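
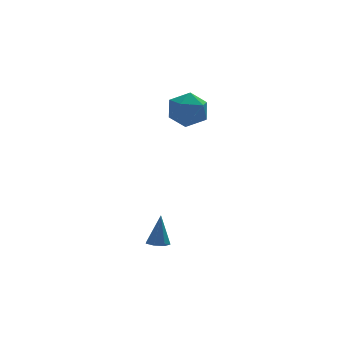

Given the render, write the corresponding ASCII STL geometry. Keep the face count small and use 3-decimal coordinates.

solid 
facet normal -0.154 -0.249 -0.956
outer loop
vertex -3.112 -2.516 -3.909
vertex -3.735 -2.303 -3.864
vertex -3.196 -1.964 -4.039
endloop
endfacet
facet normal 0.978 0.175 0.113
outer loop
vertex -3.112 -2.516 -3.909
vertex -3.196 -1.964 -4.039
vertex -3.445 -1.837 -2.076
endloop
endfacet
facet normal -0.154 -0.249 -0.956
outer loop
vertex -3.196 -1.964 -4.039
vertex -3.735 -2.303 -3.864
vertex -3.686 -1.668 -4.037
endloop
endfacet
facet normal 0.517 0.856 0.010
outer loop
vertex -3.196 -1.964 -4.039
vertex -3.686 -1.668 -4.037
vertex -3.445 -1.837 -2.076
endloop
endfacet
facet normal -0.154 -0.249 -0.956
outer loop
vertex -3.686 -1.668 -4.037
vertex -3.735 -2.303 -3.864
vertex -4.213 -1.85 -3.905
endloop
endfacet
facet normal -0.298 0.947 0.118
outer loop
vertex -3.686 -1.668 -4.037
vertex -4.213 -1.85 -3.905
vertex -3.445 -1.837 -2.076
endloop
endfacet
facet normal -0.155 -0.250 -0.956
outer loop
vertex -4.213 -1.85 -3.905
vertex -3.735 -2.303 -3.864
vertex -4.38 -2.373 -3.741
endloop
endfacet
facet normal -0.852 0.384 0.355
outer loop
vertex -4.213 -1.85 -3.905
vertex -4.38 -2.373 -3.741
vertex -3.445 -1.837 -2.076
endloop
endfacet
facet normal -0.155 -0.250 -0.956
outer loop
vertex -4.38 -2.373 -3.741
vertex -3.735 -2.303 -3.864
vertex -4.061 -2.843 -3.67
endloop
endfacet
facet normal -0.730 -0.414 0.543
outer loop
vertex -4.38 -2.373 -3.741
vertex -4.061 -2.843 -3.67
vertex -3.445 -1.837 -2.076
endloop
endfacet
facet normal -0.155 -0.250 -0.956
outer loop
vertex -4.061 -2.843 -3.67
vertex -3.735 -2.303 -3.864
vertex -3.496 -2.907 -3.745
endloop
endfacet
facet normal -0.024 -0.841 0.540
outer loop
vertex -4.061 -2.843 -3.67
vertex -3.496 -2.907 -3.745
vertex -3.445 -1.837 -2.076
endloop
endfacet
facet normal -0.154 -0.249 -0.956
outer loop
vertex -3.496 -2.907 -3.745
vertex -3.735 -2.303 -3.864
vertex -3.112 -2.516 -3.909
endloop
endfacet
facet normal 0.738 -0.578 0.348
outer loop
vertex -3.496 -2.907 -3.745
vertex -3.112 -2.516 -3.909
vertex -3.445 -1.837 -2.076
endloop
endfacet
facet normal -0.920 0.373 -0.117
outer loop
vertex -1.652 2.846 2.974
vertex -2.141 1.739 3.29
vertex -1.907 2.594 4.173
endloop
endfacet
facet normal -0.463 0.882 0.087
outer loop
vertex -1.652 2.846 2.974
vertex -1.907 2.594 4.173
vertex -0.845 3.182 3.87
endloop
endfacet
facet normal 0.060 0.916 -0.397
outer loop
vertex -1.652 2.846 2.974
vertex -0.845 3.182 3.87
vertex -0.423 2.69 2.8
endloop
endfacet
facet normal -0.073 0.428 -0.901
outer loop
vertex -1.652 2.846 2.974
vertex -0.423 2.69 2.8
vertex -1.224 1.798 2.441
endloop
endfacet
facet normal -0.680 0.093 -0.728
outer loop
vertex -1.652 2.846 2.974
vertex -1.224 1.798 2.441
vertex -2.141 1.739 3.29
endloop
endfacet
facet normal -0.176 0.683 0.709
outer loop
vertex -0.845 3.182 3.87
vertex -1.907 2.594 4.173
vertex -0.836 2.282 4.739
endloop
endfacet
facet normal -0.915 -0.140 0.378
outer loop
vertex -1.907 2.594 4.173
vertex -2.141 1.739 3.29
vertex -1.637 1.39 4.38
endloop
endfacet
facet normal -0.526 -0.594 -0.609
outer loop
vertex -2.141 1.739 3.29
vertex -1.224 1.798 2.441
vertex -1.215 0.898 3.31
endloop
endfacet
facet normal 0.455 -0.051 -0.889
outer loop
vertex -1.224 1.798 2.441
vertex -0.423 2.69 2.8
vertex -0.153 1.486 3.007
endloop
endfacet
facet normal 0.671 0.737 -0.074
outer loop
vertex -0.423 2.69 2.8
vertex -0.845 3.182 3.87
vertex 0.081 2.341 3.89
endloop
endfacet
facet normal 0.073 -0.428 0.901
outer loop
vertex -0.408 1.234 4.206
vertex -0.836 2.282 4.739
vertex -1.637 1.39 4.38
endloop
endfacet
facet normal -0.060 -0.916 0.397
outer loop
vertex -0.408 1.234 4.206
vertex -1.637 1.39 4.38
vertex -1.215 0.898 3.31
endloop
endfacet
facet normal 0.463 -0.882 -0.087
outer loop
vertex -0.408 1.234 4.206
vertex -1.215 0.898 3.31
vertex -0.153 1.486 3.007
endloop
endfacet
facet normal 0.920 -0.373 0.117
outer loop
vertex -0.408 1.234 4.206
vertex -0.153 1.486 3.007
vertex 0.081 2.341 3.89
endloop
endfacet
facet normal 0.680 -0.093 0.728
outer loop
vertex -0.408 1.234 4.206
vertex 0.081 2.341 3.89
vertex -0.836 2.282 4.739
endloop
endfacet
facet normal -0.455 0.051 0.889
outer loop
vertex -1.637 1.39 4.38
vertex -0.836 2.282 4.739
vertex -1.907 2.594 4.173
endloop
endfacet
facet normal -0.671 -0.737 0.074
outer loop
vertex -1.215 0.898 3.31
vertex -1.637 1.39 4.38
vertex -2.141 1.739 3.29
endloop
endfacet
facet normal 0.176 -0.683 -0.709
outer loop
vertex -0.153 1.486 3.007
vertex -1.215 0.898 3.31
vertex -1.224 1.798 2.441
endloop
endfacet
facet normal 0.915 0.140 -0.378
outer loop
vertex 0.081 2.341 3.89
vertex -0.153 1.486 3.007
vertex -0.423 2.69 2.8
endloop
endfacet
facet normal 0.526 0.594 0.609
outer loop
vertex -0.836 2.282 4.739
vertex 0.081 2.341 3.89
vertex -0.845 3.182 3.87
endloop
endfacet

endsolid


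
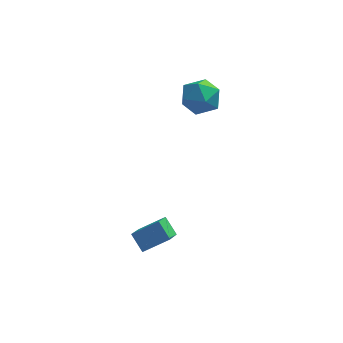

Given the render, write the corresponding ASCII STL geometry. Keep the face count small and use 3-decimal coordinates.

solid 
facet normal -0.856 -0.195 -0.478
outer loop
vertex 0.864 -3.251 -1.262
vertex 0.394 -2.672 -0.657
vertex 1.113 -2.082 -2.185
endloop
endfacet
facet normal 0.490 -0.602 -0.631
outer loop
vertex 2.226 -1.828 -1.563
vertex 0.864 -3.251 -1.262
vertex 1.113 -2.082 -2.185
endloop
endfacet
facet normal -0.856 -0.196 -0.478
outer loop
vertex 1.113 -2.082 -2.185
vertex 0.394 -2.672 -0.657
vertex 0.643 -1.504 -1.581
endloop
endfacet
facet normal 0.165 0.774 -0.612
outer loop
vertex 0.643 -1.504 -1.581
vertex 2.226 -1.828 -1.563
vertex 1.113 -2.082 -2.185
endloop
endfacet
facet normal -0.165 -0.774 0.612
outer loop
vertex 0.864 -3.251 -1.262
vertex 1.507 -2.418 -0.035
vertex 0.394 -2.672 -0.657
endloop
endfacet
facet normal 0.490 -0.603 -0.630
outer loop
vertex 1.977 -2.996 -0.639
vertex 0.864 -3.251 -1.262
vertex 2.226 -1.828 -1.563
endloop
endfacet
facet normal -0.165 -0.774 0.612
outer loop
vertex 1.977 -2.996 -0.639
vertex 1.507 -2.418 -0.035
vertex 0.864 -3.251 -1.262
endloop
endfacet
facet normal -0.490 0.603 0.630
outer loop
vertex 0.394 -2.672 -0.657
vertex 1.507 -2.418 -0.035
vertex 0.643 -1.504 -1.581
endloop
endfacet
facet normal 0.165 0.774 -0.612
outer loop
vertex 1.756 -1.249 -0.958
vertex 2.226 -1.828 -1.563
vertex 0.643 -1.504 -1.581
endloop
endfacet
facet normal -0.491 0.602 0.630
outer loop
vertex 0.643 -1.504 -1.581
vertex 1.507 -2.418 -0.035
vertex 1.756 -1.249 -0.958
endloop
endfacet
facet normal 0.856 0.196 0.478
outer loop
vertex 1.756 -1.249 -0.958
vertex 1.977 -2.996 -0.639
vertex 2.226 -1.828 -1.563
endloop
endfacet
facet normal 0.856 0.196 0.479
outer loop
vertex 1.507 -2.418 -0.035
vertex 1.977 -2.996 -0.639
vertex 1.756 -1.249 -0.958
endloop
endfacet
facet normal -0.704 -0.037 0.709
outer loop
vertex 2.428 3.384 3.641
vertex 2.434 2.397 3.596
vertex 3.039 2.867 4.221
endloop
endfacet
facet normal -0.292 0.540 0.789
outer loop
vertex 2.428 3.384 3.641
vertex 3.039 2.867 4.221
vertex 3.359 3.69 3.776
endloop
endfacet
facet normal -0.331 0.924 0.189
outer loop
vertex 2.428 3.384 3.641
vertex 3.359 3.69 3.776
vertex 2.952 3.728 2.876
endloop
endfacet
facet normal -0.767 0.586 -0.262
outer loop
vertex 2.428 3.384 3.641
vertex 2.952 3.728 2.876
vertex 2.38 2.929 2.765
endloop
endfacet
facet normal -0.998 -0.009 0.059
outer loop
vertex 2.428 3.384 3.641
vertex 2.38 2.929 2.765
vertex 2.434 2.397 3.596
endloop
endfacet
facet normal 0.382 0.320 0.867
outer loop
vertex 3.359 3.69 3.776
vertex 3.039 2.867 4.221
vertex 3.94 2.891 3.815
endloop
endfacet
facet normal -0.285 -0.613 0.737
outer loop
vertex 3.039 2.867 4.221
vertex 2.434 2.397 3.596
vertex 3.368 2.092 3.704
endloop
endfacet
facet normal -0.760 -0.568 -0.314
outer loop
vertex 2.434 2.397 3.596
vertex 2.38 2.929 2.765
vertex 2.961 2.13 2.804
endloop
endfacet
facet normal -0.387 0.393 -0.835
outer loop
vertex 2.38 2.929 2.765
vertex 2.952 3.728 2.876
vertex 3.281 2.953 2.359
endloop
endfacet
facet normal 0.320 0.942 -0.105
outer loop
vertex 2.952 3.728 2.876
vertex 3.359 3.69 3.776
vertex 3.886 3.423 2.984
endloop
endfacet
facet normal 0.767 -0.586 0.262
outer loop
vertex 3.892 2.436 2.939
vertex 3.94 2.891 3.815
vertex 3.368 2.092 3.704
endloop
endfacet
facet normal 0.331 -0.924 -0.189
outer loop
vertex 3.892 2.436 2.939
vertex 3.368 2.092 3.704
vertex 2.961 2.13 2.804
endloop
endfacet
facet normal 0.292 -0.540 -0.789
outer loop
vertex 3.892 2.436 2.939
vertex 2.961 2.13 2.804
vertex 3.281 2.953 2.359
endloop
endfacet
facet normal 0.704 0.037 -0.709
outer loop
vertex 3.892 2.436 2.939
vertex 3.281 2.953 2.359
vertex 3.886 3.423 2.984
endloop
endfacet
facet normal 0.998 0.009 -0.059
outer loop
vertex 3.892 2.436 2.939
vertex 3.886 3.423 2.984
vertex 3.94 2.891 3.815
endloop
endfacet
facet normal 0.387 -0.393 0.835
outer loop
vertex 3.368 2.092 3.704
vertex 3.94 2.891 3.815
vertex 3.039 2.867 4.221
endloop
endfacet
facet normal -0.320 -0.942 0.105
outer loop
vertex 2.961 2.13 2.804
vertex 3.368 2.092 3.704
vertex 2.434 2.397 3.596
endloop
endfacet
facet normal -0.382 -0.320 -0.867
outer loop
vertex 3.281 2.953 2.359
vertex 2.961 2.13 2.804
vertex 2.38 2.929 2.765
endloop
endfacet
facet normal 0.285 0.613 -0.737
outer loop
vertex 3.886 3.423 2.984
vertex 3.281 2.953 2.359
vertex 2.952 3.728 2.876
endloop
endfacet
facet normal 0.760 0.568 0.314
outer loop
vertex 3.94 2.891 3.815
vertex 3.886 3.423 2.984
vertex 3.359 3.69 3.776
endloop
endfacet

endsolid


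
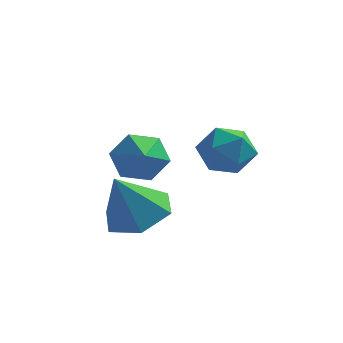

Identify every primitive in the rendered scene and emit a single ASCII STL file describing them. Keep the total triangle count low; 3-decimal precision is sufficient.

solid 
facet normal 0.069 0.992 0.104
outer loop
vertex 0.851 0.6 -0.406
vertex 0.109 0.594 0.146
vertex 0.955 0.497 0.508
endloop
endfacet
facet normal 0.712 0.702 -0.002
outer loop
vertex 0.851 0.6 -0.406
vertex 0.955 0.497 0.508
vertex 1.458 -0.015 -0.076
endloop
endfacet
facet normal 0.697 0.353 -0.624
outer loop
vertex 0.851 0.6 -0.406
vertex 1.458 -0.015 -0.076
vertex 0.923 -0.235 -0.798
endloop
endfacet
facet normal 0.045 0.428 -0.903
outer loop
vertex 0.851 0.6 -0.406
vertex 0.923 -0.235 -0.798
vertex 0.089 0.141 -0.661
endloop
endfacet
facet normal -0.344 0.822 -0.453
outer loop
vertex 0.851 0.6 -0.406
vertex 0.089 0.141 -0.661
vertex 0.109 0.594 0.146
endloop
endfacet
facet normal 0.827 0.225 0.515
outer loop
vertex 1.458 -0.015 -0.076
vertex 0.955 0.497 0.508
vertex 1.091 -0.401 0.681
endloop
endfacet
facet normal -0.214 0.694 0.687
outer loop
vertex 0.955 0.497 0.508
vertex 0.109 0.594 0.146
vertex 0.257 -0.025 0.818
endloop
endfacet
facet normal -0.882 0.420 -0.214
outer loop
vertex 0.109 0.594 0.146
vertex 0.089 0.141 -0.661
vertex -0.278 -0.245 0.096
endloop
endfacet
facet normal -0.254 -0.220 -0.942
outer loop
vertex 0.089 0.141 -0.661
vertex 0.923 -0.235 -0.798
vertex 0.225 -0.757 -0.488
endloop
endfacet
facet normal 0.802 -0.341 -0.491
outer loop
vertex 0.923 -0.235 -0.798
vertex 1.458 -0.015 -0.076
vertex 1.071 -0.854 -0.126
endloop
endfacet
facet normal -0.045 -0.428 0.903
outer loop
vertex 0.329 -0.86 0.426
vertex 1.091 -0.401 0.681
vertex 0.257 -0.025 0.818
endloop
endfacet
facet normal -0.697 -0.353 0.624
outer loop
vertex 0.329 -0.86 0.426
vertex 0.257 -0.025 0.818
vertex -0.278 -0.245 0.096
endloop
endfacet
facet normal -0.712 -0.702 0.002
outer loop
vertex 0.329 -0.86 0.426
vertex -0.278 -0.245 0.096
vertex 0.225 -0.757 -0.488
endloop
endfacet
facet normal -0.069 -0.992 -0.104
outer loop
vertex 0.329 -0.86 0.426
vertex 0.225 -0.757 -0.488
vertex 1.071 -0.854 -0.126
endloop
endfacet
facet normal 0.344 -0.822 0.453
outer loop
vertex 0.329 -0.86 0.426
vertex 1.071 -0.854 -0.126
vertex 1.091 -0.401 0.681
endloop
endfacet
facet normal 0.254 0.220 0.942
outer loop
vertex 0.257 -0.025 0.818
vertex 1.091 -0.401 0.681
vertex 0.955 0.497 0.508
endloop
endfacet
facet normal -0.802 0.341 0.491
outer loop
vertex -0.278 -0.245 0.096
vertex 0.257 -0.025 0.818
vertex 0.109 0.594 0.146
endloop
endfacet
facet normal -0.827 -0.225 -0.515
outer loop
vertex 0.225 -0.757 -0.488
vertex -0.278 -0.245 0.096
vertex 0.089 0.141 -0.661
endloop
endfacet
facet normal 0.214 -0.694 -0.687
outer loop
vertex 1.071 -0.854 -0.126
vertex 0.225 -0.757 -0.488
vertex 0.923 -0.235 -0.798
endloop
endfacet
facet normal 0.882 -0.420 0.214
outer loop
vertex 1.091 -0.401 0.681
vertex 1.071 -0.854 -0.126
vertex 1.458 -0.015 -0.076
endloop
endfacet
facet normal -0.306 0.826 -0.474
outer loop
vertex -1.999 1.582 -2.355
vertex -2.411 1.872 -1.585
vertex -1.536 2.1 -1.752
endloop
endfacet
facet normal 0.859 -0.406 -0.311
outer loop
vertex -1.999 1.582 -2.355
vertex -1.536 2.1 -1.752
vertex -1.929 0.568 -0.835
endloop
endfacet
facet normal -0.306 0.825 -0.475
outer loop
vertex -1.536 2.1 -1.752
vertex -2.411 1.872 -1.585
vertex -1.948 2.39 -0.983
endloop
endfacet
facet normal 0.888 0.046 0.458
outer loop
vertex -1.536 2.1 -1.752
vertex -1.948 2.39 -0.983
vertex -1.929 0.568 -0.835
endloop
endfacet
facet normal -0.306 0.825 -0.475
outer loop
vertex -1.948 2.39 -0.983
vertex -2.411 1.872 -1.585
vertex -2.823 2.162 -0.816
endloop
endfacet
facet normal 0.166 0.082 0.983
outer loop
vertex -1.948 2.39 -0.983
vertex -2.823 2.162 -0.816
vertex -1.929 0.568 -0.835
endloop
endfacet
facet normal -0.305 0.825 -0.475
outer loop
vertex -2.823 2.162 -0.816
vertex -2.411 1.872 -1.585
vertex -3.287 1.644 -1.418
endloop
endfacet
facet normal -0.584 -0.336 0.739
outer loop
vertex -2.823 2.162 -0.816
vertex -3.287 1.644 -1.418
vertex -1.929 0.568 -0.835
endloop
endfacet
facet normal -0.305 0.826 -0.474
outer loop
vertex -3.287 1.644 -1.418
vertex -2.411 1.872 -1.585
vertex -2.875 1.354 -2.188
endloop
endfacet
facet normal -0.613 -0.790 -0.030
outer loop
vertex -3.287 1.644 -1.418
vertex -2.875 1.354 -2.188
vertex -1.929 0.568 -0.835
endloop
endfacet
facet normal -0.305 0.826 -0.474
outer loop
vertex -2.875 1.354 -2.188
vertex -2.411 1.872 -1.585
vertex -1.999 1.582 -2.355
endloop
endfacet
facet normal 0.109 -0.825 -0.555
outer loop
vertex -2.875 1.354 -2.188
vertex -1.999 1.582 -2.355
vertex -1.929 0.568 -0.835
endloop
endfacet
facet normal 0.319 0.300 -0.899
outer loop
vertex -0.69 -1.424 -1.979
vertex -1.704 -1.12 -2.237
vertex -1.027 -0.411 -1.76
endloop
endfacet
facet normal 0.633 0.044 0.773
outer loop
vertex -0.69 -1.424 -1.979
vertex -1.027 -0.411 -1.76
vertex -2.256 -1.64 -0.683
endloop
endfacet
facet normal 0.319 0.300 -0.899
outer loop
vertex -1.027 -0.411 -1.76
vertex -1.704 -1.12 -2.237
vertex -2.041 -0.107 -2.018
endloop
endfacet
facet normal 0.005 0.656 0.754
outer loop
vertex -1.027 -0.411 -1.76
vertex -2.041 -0.107 -2.018
vertex -2.256 -1.64 -0.683
endloop
endfacet
facet normal 0.319 0.300 -0.899
outer loop
vertex -2.041 -0.107 -2.018
vertex -1.704 -1.12 -2.237
vertex -2.718 -0.815 -2.495
endloop
endfacet
facet normal -0.781 0.469 0.413
outer loop
vertex -2.041 -0.107 -2.018
vertex -2.718 -0.815 -2.495
vertex -2.256 -1.64 -0.683
endloop
endfacet
facet normal 0.319 0.301 -0.898
outer loop
vertex -2.718 -0.815 -2.495
vertex -1.704 -1.12 -2.237
vertex -2.381 -1.828 -2.715
endloop
endfacet
facet normal -0.939 -0.332 0.088
outer loop
vertex -2.718 -0.815 -2.495
vertex -2.381 -1.828 -2.715
vertex -2.256 -1.64 -0.683
endloop
endfacet
facet normal 0.319 0.301 -0.898
outer loop
vertex -2.381 -1.828 -2.715
vertex -1.704 -1.12 -2.237
vertex -1.367 -2.133 -2.457
endloop
endfacet
facet normal -0.311 -0.944 0.107
outer loop
vertex -2.381 -1.828 -2.715
vertex -1.367 -2.133 -2.457
vertex -2.256 -1.64 -0.683
endloop
endfacet
facet normal 0.319 0.301 -0.899
outer loop
vertex -1.367 -2.133 -2.457
vertex -1.704 -1.12 -2.237
vertex -0.69 -1.424 -1.979
endloop
endfacet
facet normal 0.476 -0.757 0.449
outer loop
vertex -1.367 -2.133 -2.457
vertex -0.69 -1.424 -1.979
vertex -2.256 -1.64 -0.683
endloop
endfacet

endsolid


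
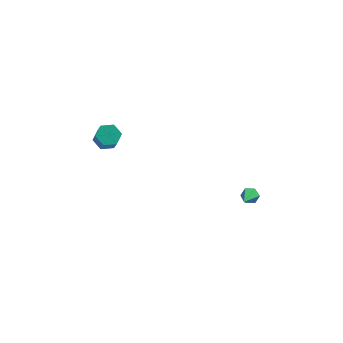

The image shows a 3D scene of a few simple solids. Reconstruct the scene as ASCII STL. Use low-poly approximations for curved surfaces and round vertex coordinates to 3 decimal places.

solid 
facet normal -0.169 0.495 -0.852
outer loop
vertex -3.165 -0.277 -1.18
vertex -3.849 -0.42 -1.127
vertex -3.59 0.163 -0.84
endloop
endfacet
facet normal 0.776 0.599 0.195
outer loop
vertex -3.165 -0.277 -1.18
vertex -3.59 0.163 -0.84
vertex -2.988 -0.797 -0.285
endloop
endfacet
facet normal 0.776 0.599 0.195
outer loop
vertex -2.988 -0.797 -0.285
vertex -3.59 0.163 -0.84
vertex -3.413 -0.357 0.055
endloop
endfacet
facet normal 0.169 -0.496 0.852
outer loop
vertex -2.988 -0.797 -0.285
vertex -3.413 -0.357 0.055
vertex -3.671 -0.94 -0.233
endloop
endfacet
facet normal -0.169 0.495 -0.852
outer loop
vertex -3.59 0.163 -0.84
vertex -3.849 -0.42 -1.127
vertex -4.273 0.021 -0.787
endloop
endfacet
facet normal -0.135 0.845 0.518
outer loop
vertex -3.59 0.163 -0.84
vertex -4.273 0.021 -0.787
vertex -3.413 -0.357 0.055
endloop
endfacet
facet normal -0.135 0.845 0.518
outer loop
vertex -3.413 -0.357 0.055
vertex -4.273 0.021 -0.787
vertex -4.096 -0.499 0.108
endloop
endfacet
facet normal 0.169 -0.496 0.852
outer loop
vertex -3.413 -0.357 0.055
vertex -4.096 -0.499 0.108
vertex -3.671 -0.94 -0.233
endloop
endfacet
facet normal -0.169 0.495 -0.852
outer loop
vertex -4.273 0.021 -0.787
vertex -3.849 -0.42 -1.127
vertex -4.532 -0.563 -1.075
endloop
endfacet
facet normal -0.914 0.246 0.323
outer loop
vertex -4.273 0.021 -0.787
vertex -4.532 -0.563 -1.075
vertex -4.096 -0.499 0.108
endloop
endfacet
facet normal -0.914 0.246 0.323
outer loop
vertex -4.096 -0.499 0.108
vertex -4.532 -0.563 -1.075
vertex -4.355 -1.083 -0.18
endloop
endfacet
facet normal 0.170 -0.495 0.852
outer loop
vertex -4.096 -0.499 0.108
vertex -4.355 -1.083 -0.18
vertex -3.671 -0.94 -0.233
endloop
endfacet
facet normal -0.169 0.496 -0.852
outer loop
vertex -4.532 -0.563 -1.075
vertex -3.849 -0.42 -1.127
vertex -4.107 -1.003 -1.415
endloop
endfacet
facet normal -0.776 -0.599 -0.195
outer loop
vertex -4.532 -0.563 -1.075
vertex -4.107 -1.003 -1.415
vertex -4.355 -1.083 -0.18
endloop
endfacet
facet normal -0.776 -0.599 -0.195
outer loop
vertex -4.355 -1.083 -0.18
vertex -4.107 -1.003 -1.415
vertex -3.93 -1.523 -0.52
endloop
endfacet
facet normal 0.169 -0.495 0.852
outer loop
vertex -4.355 -1.083 -0.18
vertex -3.93 -1.523 -0.52
vertex -3.671 -0.94 -0.233
endloop
endfacet
facet normal -0.169 0.496 -0.852
outer loop
vertex -4.107 -1.003 -1.415
vertex -3.849 -0.42 -1.127
vertex -3.424 -0.861 -1.468
endloop
endfacet
facet normal 0.135 -0.845 -0.518
outer loop
vertex -4.107 -1.003 -1.415
vertex -3.424 -0.861 -1.468
vertex -3.93 -1.523 -0.52
endloop
endfacet
facet normal 0.135 -0.845 -0.518
outer loop
vertex -3.93 -1.523 -0.52
vertex -3.424 -0.861 -1.468
vertex -3.247 -1.381 -0.573
endloop
endfacet
facet normal 0.169 -0.495 0.852
outer loop
vertex -3.93 -1.523 -0.52
vertex -3.247 -1.381 -0.573
vertex -3.671 -0.94 -0.233
endloop
endfacet
facet normal -0.170 0.495 -0.852
outer loop
vertex -3.424 -0.861 -1.468
vertex -3.849 -0.42 -1.127
vertex -3.165 -0.277 -1.18
endloop
endfacet
facet normal 0.914 -0.246 -0.323
outer loop
vertex -3.424 -0.861 -1.468
vertex -3.165 -0.277 -1.18
vertex -3.247 -1.381 -0.573
endloop
endfacet
facet normal 0.914 -0.246 -0.323
outer loop
vertex -3.247 -1.381 -0.573
vertex -3.165 -0.277 -1.18
vertex -2.988 -0.797 -0.285
endloop
endfacet
facet normal 0.169 -0.495 0.852
outer loop
vertex -3.247 -1.381 -0.573
vertex -2.988 -0.797 -0.285
vertex -3.671 -0.94 -0.233
endloop
endfacet
facet normal 0.229 0.801 -0.553
outer loop
vertex 3.906 -2.37 -3.471
vertex 3.665 -2.577 -3.871
vertex 3.409 -2.279 -3.545
endloop
endfacet
facet normal -0.077 0.342 0.937
outer loop
vertex 3.906 -2.37 -3.471
vertex 3.409 -2.279 -3.545
vertex 3.295 -3.883 -2.969
endloop
endfacet
facet normal 0.227 0.801 -0.554
outer loop
vertex 3.409 -2.279 -3.545
vertex 3.665 -2.577 -3.871
vertex 3.169 -2.487 -3.944
endloop
endfacet
facet normal -0.882 0.213 0.420
outer loop
vertex 3.409 -2.279 -3.545
vertex 3.169 -2.487 -3.944
vertex 3.295 -3.883 -2.969
endloop
endfacet
facet normal 0.227 0.802 -0.553
outer loop
vertex 3.169 -2.487 -3.944
vertex 3.665 -2.577 -3.871
vertex 3.425 -2.784 -4.27
endloop
endfacet
facet normal -0.865 -0.338 -0.372
outer loop
vertex 3.169 -2.487 -3.944
vertex 3.425 -2.784 -4.27
vertex 3.295 -3.883 -2.969
endloop
endfacet
facet normal 0.228 0.801 -0.553
outer loop
vertex 3.425 -2.784 -4.27
vertex 3.665 -2.577 -3.871
vertex 3.921 -2.874 -4.196
endloop
endfacet
facet normal -0.042 -0.761 -0.647
outer loop
vertex 3.425 -2.784 -4.27
vertex 3.921 -2.874 -4.196
vertex 3.295 -3.883 -2.969
endloop
endfacet
facet normal 0.227 0.801 -0.553
outer loop
vertex 3.921 -2.874 -4.196
vertex 3.665 -2.577 -3.871
vertex 4.162 -2.667 -3.797
endloop
endfacet
facet normal 0.762 -0.633 -0.132
outer loop
vertex 3.921 -2.874 -4.196
vertex 4.162 -2.667 -3.797
vertex 3.295 -3.883 -2.969
endloop
endfacet
facet normal 0.227 0.802 -0.552
outer loop
vertex 4.162 -2.667 -3.797
vertex 3.665 -2.577 -3.871
vertex 3.906 -2.37 -3.471
endloop
endfacet
facet normal 0.746 -0.082 0.661
outer loop
vertex 4.162 -2.667 -3.797
vertex 3.906 -2.37 -3.471
vertex 3.295 -3.883 -2.969
endloop
endfacet

endsolid


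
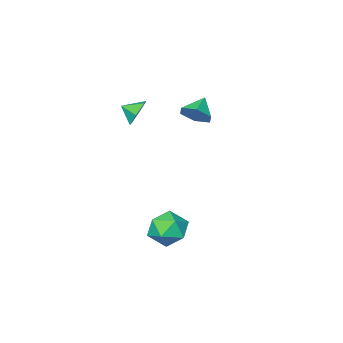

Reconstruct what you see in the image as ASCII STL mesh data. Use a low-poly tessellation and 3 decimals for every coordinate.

solid 
facet normal 0.721 0.378 -0.581
outer loop
vertex -2.226 -0.718 3.876
vertex -2.549 -1.237 3.137
vertex -2.891 -0.353 3.288
endloop
endfacet
facet normal -0.380 0.530 0.758
outer loop
vertex -2.226 -0.718 3.876
vertex -2.891 -0.353 3.288
vertex -3.551 -1.763 3.943
endloop
endfacet
facet normal 0.721 0.378 -0.580
outer loop
vertex -2.891 -0.353 3.288
vertex -2.549 -1.237 3.137
vertex -3.214 -0.872 2.548
endloop
endfacet
facet normal -0.890 0.450 0.073
outer loop
vertex -2.891 -0.353 3.288
vertex -3.214 -0.872 2.548
vertex -3.551 -1.763 3.943
endloop
endfacet
facet normal 0.721 0.378 -0.580
outer loop
vertex -3.214 -0.872 2.548
vertex -2.549 -1.237 3.137
vertex -2.872 -1.756 2.397
endloop
endfacet
facet normal -0.880 -0.274 -0.388
outer loop
vertex -3.214 -0.872 2.548
vertex -2.872 -1.756 2.397
vertex -3.551 -1.763 3.943
endloop
endfacet
facet normal 0.721 0.379 -0.580
outer loop
vertex -2.872 -1.756 2.397
vertex -2.549 -1.237 3.137
vertex -2.207 -2.121 2.985
endloop
endfacet
facet normal -0.360 -0.919 -0.162
outer loop
vertex -2.872 -1.756 2.397
vertex -2.207 -2.121 2.985
vertex -3.551 -1.763 3.943
endloop
endfacet
facet normal 0.721 0.379 -0.580
outer loop
vertex -2.207 -2.121 2.985
vertex -2.549 -1.237 3.137
vertex -1.884 -1.602 3.725
endloop
endfacet
facet normal 0.149 -0.839 0.523
outer loop
vertex -2.207 -2.121 2.985
vertex -1.884 -1.602 3.725
vertex -3.551 -1.763 3.943
endloop
endfacet
facet normal 0.721 0.378 -0.581
outer loop
vertex -1.884 -1.602 3.725
vertex -2.549 -1.237 3.137
vertex -2.226 -0.718 3.876
endloop
endfacet
facet normal 0.140 -0.114 0.984
outer loop
vertex -1.884 -1.602 3.725
vertex -2.226 -0.718 3.876
vertex -3.551 -1.763 3.943
endloop
endfacet
facet normal -0.586 0.699 -0.409
outer loop
vertex 0.818 -2.397 2.964
vertex 0.107 -2.67 3.515
vertex 0.699 -2.002 3.809
endloop
endfacet
facet normal 0.991 0.007 0.136
outer loop
vertex 0.818 -2.397 2.964
vertex 0.699 -2.002 3.809
vertex 0.693 -3.37 3.925
endloop
endfacet
facet normal -0.586 0.699 -0.409
outer loop
vertex 0.699 -2.002 3.809
vertex 0.107 -2.67 3.515
vertex -0.012 -2.275 4.36
endloop
endfacet
facet normal 0.595 0.065 0.801
outer loop
vertex 0.699 -2.002 3.809
vertex -0.012 -2.275 4.36
vertex 0.693 -3.37 3.925
endloop
endfacet
facet normal -0.587 0.699 -0.409
outer loop
vertex -0.012 -2.275 4.36
vertex 0.107 -2.67 3.515
vertex -0.604 -2.944 4.066
endloop
endfacet
facet normal -0.025 -0.383 0.923
outer loop
vertex -0.012 -2.275 4.36
vertex -0.604 -2.944 4.066
vertex 0.693 -3.37 3.925
endloop
endfacet
facet normal -0.587 0.699 -0.409
outer loop
vertex -0.604 -2.944 4.066
vertex 0.107 -2.67 3.515
vertex -0.485 -3.339 3.221
endloop
endfacet
facet normal -0.251 -0.890 0.381
outer loop
vertex -0.604 -2.944 4.066
vertex -0.485 -3.339 3.221
vertex 0.693 -3.37 3.925
endloop
endfacet
facet normal -0.586 0.699 -0.410
outer loop
vertex -0.485 -3.339 3.221
vertex 0.107 -2.67 3.515
vertex 0.226 -3.065 2.671
endloop
endfacet
facet normal 0.145 -0.948 -0.285
outer loop
vertex -0.485 -3.339 3.221
vertex 0.226 -3.065 2.671
vertex 0.693 -3.37 3.925
endloop
endfacet
facet normal -0.586 0.699 -0.410
outer loop
vertex 0.226 -3.065 2.671
vertex 0.107 -2.67 3.515
vertex 0.818 -2.397 2.964
endloop
endfacet
facet normal 0.765 -0.500 -0.406
outer loop
vertex 0.226 -3.065 2.671
vertex 0.818 -2.397 2.964
vertex 0.693 -3.37 3.925
endloop
endfacet
facet normal -0.506 0.246 0.827
outer loop
vertex -0.333 1.19 -3.023
vertex 0.257 0.321 -2.403
vertex 0.716 1.45 -2.458
endloop
endfacet
facet normal -0.419 0.814 0.403
outer loop
vertex -0.333 1.19 -3.023
vertex 0.716 1.45 -2.458
vertex 0.499 1.891 -3.574
endloop
endfacet
facet normal -0.712 0.664 -0.230
outer loop
vertex -0.333 1.19 -3.023
vertex 0.499 1.891 -3.574
vertex -0.094 1.035 -4.209
endloop
endfacet
facet normal -0.980 0.004 -0.198
outer loop
vertex -0.333 1.19 -3.023
vertex -0.094 1.035 -4.209
vertex -0.244 0.065 -3.485
endloop
endfacet
facet normal -0.853 -0.254 0.455
outer loop
vertex -0.333 1.19 -3.023
vertex -0.244 0.065 -3.485
vertex 0.257 0.321 -2.403
endloop
endfacet
facet normal 0.282 0.910 0.305
outer loop
vertex 0.499 1.891 -3.574
vertex 0.716 1.45 -2.458
vertex 1.604 1.455 -3.295
endloop
endfacet
facet normal 0.140 -0.009 0.990
outer loop
vertex 0.716 1.45 -2.458
vertex 0.257 0.321 -2.403
vertex 1.454 0.485 -2.571
endloop
endfacet
facet normal -0.421 -0.819 0.389
outer loop
vertex 0.257 0.321 -2.403
vertex -0.244 0.065 -3.485
vertex 0.861 -0.371 -3.206
endloop
endfacet
facet normal -0.627 -0.401 -0.668
outer loop
vertex -0.244 0.065 -3.485
vertex -0.094 1.035 -4.209
vertex 0.644 0.07 -4.322
endloop
endfacet
facet normal -0.192 0.667 -0.720
outer loop
vertex -0.094 1.035 -4.209
vertex 0.499 1.891 -3.574
vertex 1.103 1.199 -4.377
endloop
endfacet
facet normal 0.980 -0.004 0.198
outer loop
vertex 1.693 0.33 -3.757
vertex 1.604 1.455 -3.295
vertex 1.454 0.485 -2.571
endloop
endfacet
facet normal 0.712 -0.664 0.230
outer loop
vertex 1.693 0.33 -3.757
vertex 1.454 0.485 -2.571
vertex 0.861 -0.371 -3.206
endloop
endfacet
facet normal 0.419 -0.814 -0.403
outer loop
vertex 1.693 0.33 -3.757
vertex 0.861 -0.371 -3.206
vertex 0.644 0.07 -4.322
endloop
endfacet
facet normal 0.506 -0.246 -0.827
outer loop
vertex 1.693 0.33 -3.757
vertex 0.644 0.07 -4.322
vertex 1.103 1.199 -4.377
endloop
endfacet
facet normal 0.853 0.254 -0.455
outer loop
vertex 1.693 0.33 -3.757
vertex 1.103 1.199 -4.377
vertex 1.604 1.455 -3.295
endloop
endfacet
facet normal 0.627 0.401 0.668
outer loop
vertex 1.454 0.485 -2.571
vertex 1.604 1.455 -3.295
vertex 0.716 1.45 -2.458
endloop
endfacet
facet normal 0.192 -0.667 0.720
outer loop
vertex 0.861 -0.371 -3.206
vertex 1.454 0.485 -2.571
vertex 0.257 0.321 -2.403
endloop
endfacet
facet normal -0.282 -0.910 -0.305
outer loop
vertex 0.644 0.07 -4.322
vertex 0.861 -0.371 -3.206
vertex -0.244 0.065 -3.485
endloop
endfacet
facet normal -0.140 0.009 -0.990
outer loop
vertex 1.103 1.199 -4.377
vertex 0.644 0.07 -4.322
vertex -0.094 1.035 -4.209
endloop
endfacet
facet normal 0.421 0.819 -0.389
outer loop
vertex 1.604 1.455 -3.295
vertex 1.103 1.199 -4.377
vertex 0.499 1.891 -3.574
endloop
endfacet

endsolid


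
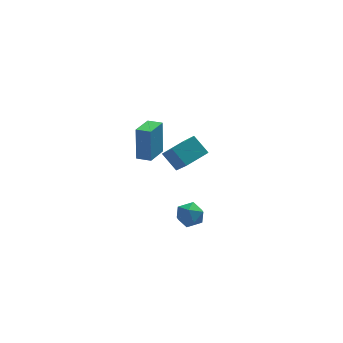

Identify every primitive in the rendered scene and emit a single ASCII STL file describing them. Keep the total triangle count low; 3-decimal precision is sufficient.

solid 
facet normal -0.495 0.556 0.668
outer loop
vertex -1.591 0.285 -0.954
vertex -0.367 0.962 -0.611
vertex -1.911 1.492 -2.194
endloop
endfacet
facet normal -0.850 -0.470 -0.238
outer loop
vertex -1.293 0.798 -3.029
vertex -1.591 0.285 -0.954
vertex -1.911 1.492 -2.194
endloop
endfacet
facet normal -0.495 0.555 0.669
outer loop
vertex -1.911 1.492 -2.194
vertex -0.367 0.962 -0.611
vertex -0.688 2.169 -1.851
endloop
endfacet
facet normal -0.182 0.686 -0.705
outer loop
vertex -0.688 2.169 -1.851
vertex -1.293 0.798 -3.029
vertex -1.911 1.492 -2.194
endloop
endfacet
facet normal 0.182 -0.686 0.705
outer loop
vertex -1.591 0.285 -0.954
vertex 0.251 0.268 -1.446
vertex -0.367 0.962 -0.611
endloop
endfacet
facet normal -0.849 -0.471 -0.238
outer loop
vertex -0.972 -0.409 -1.789
vertex -1.591 0.285 -0.954
vertex -1.293 0.798 -3.029
endloop
endfacet
facet normal 0.182 -0.686 0.705
outer loop
vertex -0.972 -0.409 -1.789
vertex 0.251 0.268 -1.446
vertex -1.591 0.285 -0.954
endloop
endfacet
facet normal 0.850 0.470 0.238
outer loop
vertex -0.367 0.962 -0.611
vertex 0.251 0.268 -1.446
vertex -0.688 2.169 -1.851
endloop
endfacet
facet normal -0.182 0.686 -0.705
outer loop
vertex -0.069 1.475 -2.686
vertex -1.293 0.798 -3.029
vertex -0.688 2.169 -1.851
endloop
endfacet
facet normal 0.850 0.470 0.239
outer loop
vertex -0.688 2.169 -1.851
vertex 0.251 0.268 -1.446
vertex -0.069 1.475 -2.686
endloop
endfacet
facet normal 0.495 -0.555 -0.669
outer loop
vertex -0.069 1.475 -2.686
vertex -0.972 -0.409 -1.789
vertex -1.293 0.798 -3.029
endloop
endfacet
facet normal 0.495 -0.555 -0.668
outer loop
vertex 0.251 0.268 -1.446
vertex -0.972 -0.409 -1.789
vertex -0.069 1.475 -2.686
endloop
endfacet
facet normal 0.377 -0.166 0.911
outer loop
vertex -1.051 -2.967 -2.563
vertex -1.408 -3.682 -2.546
vertex -0.668 -3.612 -2.839
endloop
endfacet
facet normal 0.810 0.255 0.529
outer loop
vertex -1.051 -2.967 -2.563
vertex -0.668 -3.612 -2.839
vertex -0.625 -2.92 -3.238
endloop
endfacet
facet normal 0.440 0.833 0.336
outer loop
vertex -1.051 -2.967 -2.563
vertex -0.625 -2.92 -3.238
vertex -1.338 -2.563 -3.19
endloop
endfacet
facet normal -0.222 0.770 0.598
outer loop
vertex -1.051 -2.967 -2.563
vertex -1.338 -2.563 -3.19
vertex -1.822 -3.034 -2.763
endloop
endfacet
facet normal -0.261 0.153 0.953
outer loop
vertex -1.051 -2.967 -2.563
vertex -1.822 -3.034 -2.763
vertex -1.408 -3.682 -2.546
endloop
endfacet
facet normal 0.993 -0.098 -0.063
outer loop
vertex -0.625 -2.92 -3.238
vertex -0.668 -3.612 -2.839
vertex -0.718 -3.606 -3.637
endloop
endfacet
facet normal 0.293 -0.779 0.554
outer loop
vertex -0.668 -3.612 -2.839
vertex -1.408 -3.682 -2.546
vertex -1.202 -4.077 -3.21
endloop
endfacet
facet normal -0.737 -0.262 0.623
outer loop
vertex -1.408 -3.682 -2.546
vertex -1.822 -3.034 -2.763
vertex -1.915 -3.72 -3.162
endloop
endfacet
facet normal -0.675 0.737 0.048
outer loop
vertex -1.822 -3.034 -2.763
vertex -1.338 -2.563 -3.19
vertex -1.872 -3.028 -3.561
endloop
endfacet
facet normal 0.394 0.838 -0.376
outer loop
vertex -1.338 -2.563 -3.19
vertex -0.625 -2.92 -3.238
vertex -1.132 -2.958 -3.854
endloop
endfacet
facet normal 0.222 -0.770 -0.598
outer loop
vertex -1.489 -3.673 -3.837
vertex -0.718 -3.606 -3.637
vertex -1.202 -4.077 -3.21
endloop
endfacet
facet normal -0.440 -0.833 -0.336
outer loop
vertex -1.489 -3.673 -3.837
vertex -1.202 -4.077 -3.21
vertex -1.915 -3.72 -3.162
endloop
endfacet
facet normal -0.810 -0.255 -0.529
outer loop
vertex -1.489 -3.673 -3.837
vertex -1.915 -3.72 -3.162
vertex -1.872 -3.028 -3.561
endloop
endfacet
facet normal -0.377 0.166 -0.911
outer loop
vertex -1.489 -3.673 -3.837
vertex -1.872 -3.028 -3.561
vertex -1.132 -2.958 -3.854
endloop
endfacet
facet normal 0.261 -0.153 -0.953
outer loop
vertex -1.489 -3.673 -3.837
vertex -1.132 -2.958 -3.854
vertex -0.718 -3.606 -3.637
endloop
endfacet
facet normal 0.675 -0.737 -0.048
outer loop
vertex -1.202 -4.077 -3.21
vertex -0.718 -3.606 -3.637
vertex -0.668 -3.612 -2.839
endloop
endfacet
facet normal -0.394 -0.838 0.376
outer loop
vertex -1.915 -3.72 -3.162
vertex -1.202 -4.077 -3.21
vertex -1.408 -3.682 -2.546
endloop
endfacet
facet normal -0.993 0.098 0.063
outer loop
vertex -1.872 -3.028 -3.561
vertex -1.915 -3.72 -3.162
vertex -1.822 -3.034 -2.763
endloop
endfacet
facet normal -0.293 0.779 -0.554
outer loop
vertex -1.132 -2.958 -3.854
vertex -1.872 -3.028 -3.561
vertex -1.338 -2.563 -3.19
endloop
endfacet
facet normal 0.737 0.262 -0.623
outer loop
vertex -0.718 -3.606 -3.637
vertex -1.132 -2.958 -3.854
vertex -0.625 -2.92 -3.238
endloop
endfacet
facet normal -0.537 -0.825 0.178
outer loop
vertex -2.321 2.643 -1.296
vertex -3.029 3.088 -1.37
vertex -2.365 2.251 -3.247
endloop
endfacet
facet normal 0.844 -0.530 0.087
outer loop
vertex -1.571 3.472 -3.51
vertex -2.321 2.643 -1.296
vertex -2.365 2.251 -3.247
endloop
endfacet
facet normal -0.537 -0.825 0.178
outer loop
vertex -2.365 2.251 -3.247
vertex -3.029 3.088 -1.37
vertex -3.073 2.696 -3.32
endloop
endfacet
facet normal -0.022 -0.197 -0.980
outer loop
vertex -3.073 2.696 -3.32
vertex -1.571 3.472 -3.51
vertex -2.365 2.251 -3.247
endloop
endfacet
facet normal 0.021 0.197 0.980
outer loop
vertex -2.321 2.643 -1.296
vertex -2.235 4.309 -1.633
vertex -3.029 3.088 -1.37
endloop
endfacet
facet normal 0.844 -0.530 0.087
outer loop
vertex -1.527 3.864 -1.56
vertex -2.321 2.643 -1.296
vertex -1.571 3.472 -3.51
endloop
endfacet
facet normal 0.023 0.197 0.980
outer loop
vertex -1.527 3.864 -1.56
vertex -2.235 4.309 -1.633
vertex -2.321 2.643 -1.296
endloop
endfacet
facet normal -0.844 0.530 -0.087
outer loop
vertex -3.029 3.088 -1.37
vertex -2.235 4.309 -1.633
vertex -3.073 2.696 -3.32
endloop
endfacet
facet normal -0.022 -0.198 -0.980
outer loop
vertex -2.279 3.917 -3.584
vertex -1.571 3.472 -3.51
vertex -3.073 2.696 -3.32
endloop
endfacet
facet normal -0.844 0.530 -0.087
outer loop
vertex -3.073 2.696 -3.32
vertex -2.235 4.309 -1.633
vertex -2.279 3.917 -3.584
endloop
endfacet
facet normal 0.537 0.825 -0.178
outer loop
vertex -2.279 3.917 -3.584
vertex -1.527 3.864 -1.56
vertex -1.571 3.472 -3.51
endloop
endfacet
facet normal 0.537 0.825 -0.178
outer loop
vertex -2.235 4.309 -1.633
vertex -1.527 3.864 -1.56
vertex -2.279 3.917 -3.584
endloop
endfacet

endsolid


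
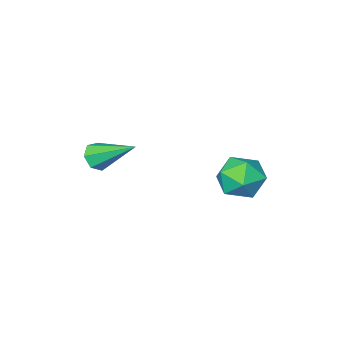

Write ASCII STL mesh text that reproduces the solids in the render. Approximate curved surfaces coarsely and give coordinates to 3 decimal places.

solid 
facet normal -0.034 0.806 0.591
outer loop
vertex -2.461 2.823 1.118
vertex -1.902 2.261 1.916
vertex -1.336 2.852 1.144
endloop
endfacet
facet normal -0.023 0.995 -0.098
outer loop
vertex -2.461 2.823 1.118
vertex -1.336 2.852 1.144
vertex -1.873 2.743 0.161
endloop
endfacet
facet normal -0.586 0.695 -0.418
outer loop
vertex -2.461 2.823 1.118
vertex -1.873 2.743 0.161
vertex -2.771 2.085 0.326
endloop
endfacet
facet normal -0.945 0.319 0.073
outer loop
vertex -2.461 2.823 1.118
vertex -2.771 2.085 0.326
vertex -2.788 1.787 1.411
endloop
endfacet
facet normal -0.604 0.388 0.696
outer loop
vertex -2.461 2.823 1.118
vertex -2.788 1.787 1.411
vertex -1.902 2.261 1.916
endloop
endfacet
facet normal 0.568 0.724 -0.391
outer loop
vertex -1.873 2.743 0.161
vertex -1.336 2.852 1.144
vertex -0.952 2.133 0.369
endloop
endfacet
facet normal 0.549 0.419 0.723
outer loop
vertex -1.336 2.852 1.144
vertex -1.902 2.261 1.916
vertex -0.969 1.835 1.454
endloop
endfacet
facet normal -0.371 -0.256 0.892
outer loop
vertex -1.902 2.261 1.916
vertex -2.788 1.787 1.411
vertex -1.867 1.177 1.619
endloop
endfacet
facet normal -0.923 -0.368 -0.116
outer loop
vertex -2.788 1.787 1.411
vertex -2.771 2.085 0.326
vertex -2.404 1.068 0.636
endloop
endfacet
facet normal -0.342 0.238 -0.909
outer loop
vertex -2.771 2.085 0.326
vertex -1.873 2.743 0.161
vertex -1.838 1.659 -0.136
endloop
endfacet
facet normal 0.945 -0.319 -0.073
outer loop
vertex -1.279 1.097 0.662
vertex -0.952 2.133 0.369
vertex -0.969 1.835 1.454
endloop
endfacet
facet normal 0.586 -0.695 0.418
outer loop
vertex -1.279 1.097 0.662
vertex -0.969 1.835 1.454
vertex -1.867 1.177 1.619
endloop
endfacet
facet normal 0.023 -0.995 0.098
outer loop
vertex -1.279 1.097 0.662
vertex -1.867 1.177 1.619
vertex -2.404 1.068 0.636
endloop
endfacet
facet normal 0.034 -0.806 -0.591
outer loop
vertex -1.279 1.097 0.662
vertex -2.404 1.068 0.636
vertex -1.838 1.659 -0.136
endloop
endfacet
facet normal 0.604 -0.388 -0.696
outer loop
vertex -1.279 1.097 0.662
vertex -1.838 1.659 -0.136
vertex -0.952 2.133 0.369
endloop
endfacet
facet normal 0.923 0.368 0.116
outer loop
vertex -0.969 1.835 1.454
vertex -0.952 2.133 0.369
vertex -1.336 2.852 1.144
endloop
endfacet
facet normal 0.342 -0.238 0.909
outer loop
vertex -1.867 1.177 1.619
vertex -0.969 1.835 1.454
vertex -1.902 2.261 1.916
endloop
endfacet
facet normal -0.568 -0.724 0.391
outer loop
vertex -2.404 1.068 0.636
vertex -1.867 1.177 1.619
vertex -2.788 1.787 1.411
endloop
endfacet
facet normal -0.549 -0.419 -0.723
outer loop
vertex -1.838 1.659 -0.136
vertex -2.404 1.068 0.636
vertex -2.771 2.085 0.326
endloop
endfacet
facet normal 0.371 0.256 -0.892
outer loop
vertex -0.952 2.133 0.369
vertex -1.838 1.659 -0.136
vertex -1.873 2.743 0.161
endloop
endfacet
facet normal 0.358 -0.752 -0.553
outer loop
vertex 3.298 -0.978 2.963
vertex 3.049 -0.678 2.394
vertex 3.669 -0.598 2.686
endloop
endfacet
facet normal 0.570 0.042 0.821
outer loop
vertex 3.298 -0.978 2.963
vertex 3.669 -0.598 2.686
vertex 2.291 0.918 3.566
endloop
endfacet
facet normal 0.358 -0.752 -0.553
outer loop
vertex 3.669 -0.598 2.686
vertex 3.049 -0.678 2.394
vertex 3.573 -0.278 2.189
endloop
endfacet
facet normal 0.782 0.581 0.223
outer loop
vertex 3.669 -0.598 2.686
vertex 3.573 -0.278 2.189
vertex 2.291 0.918 3.566
endloop
endfacet
facet normal 0.358 -0.752 -0.554
outer loop
vertex 3.573 -0.278 2.189
vertex 3.049 -0.678 2.394
vertex 3.082 -0.259 1.846
endloop
endfacet
facet normal 0.330 0.843 -0.425
outer loop
vertex 3.573 -0.278 2.189
vertex 3.082 -0.259 1.846
vertex 2.291 0.918 3.566
endloop
endfacet
facet normal 0.357 -0.752 -0.554
outer loop
vertex 3.082 -0.259 1.846
vertex 3.049 -0.678 2.394
vertex 2.567 -0.555 1.916
endloop
endfacet
facet normal -0.448 0.629 -0.636
outer loop
vertex 3.082 -0.259 1.846
vertex 2.567 -0.555 1.916
vertex 2.291 0.918 3.566
endloop
endfacet
facet normal 0.358 -0.752 -0.554
outer loop
vertex 2.567 -0.555 1.916
vertex 3.049 -0.678 2.394
vertex 2.414 -0.944 2.345
endloop
endfacet
facet normal -0.963 0.101 -0.251
outer loop
vertex 2.567 -0.555 1.916
vertex 2.414 -0.944 2.345
vertex 2.291 0.918 3.566
endloop
endfacet
facet normal 0.358 -0.752 -0.554
outer loop
vertex 2.414 -0.944 2.345
vertex 3.049 -0.678 2.394
vertex 2.74 -1.132 2.811
endloop
endfacet
facet normal -0.829 -0.344 0.441
outer loop
vertex 2.414 -0.944 2.345
vertex 2.74 -1.132 2.811
vertex 2.291 0.918 3.566
endloop
endfacet
facet normal 0.358 -0.752 -0.553
outer loop
vertex 2.74 -1.132 2.811
vertex 3.049 -0.678 2.394
vertex 3.298 -0.978 2.963
endloop
endfacet
facet normal -0.148 -0.370 0.917
outer loop
vertex 2.74 -1.132 2.811
vertex 3.298 -0.978 2.963
vertex 2.291 0.918 3.566
endloop
endfacet

endsolid


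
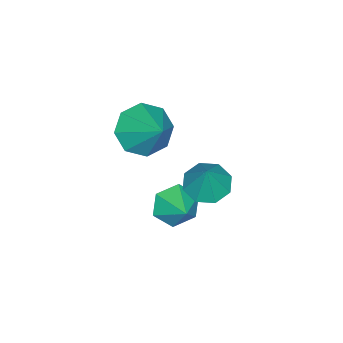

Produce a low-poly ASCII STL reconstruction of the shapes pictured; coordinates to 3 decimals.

solid 
facet normal -0.432 -0.645 -0.630
outer loop
vertex 1.352 -4.622 -0.842
vertex 0.455 -4.438 -0.415
vertex 0.976 -4.038 -1.182
endloop
endfacet
facet normal 0.874 0.408 -0.265
outer loop
vertex 1.352 -4.622 -0.842
vertex 0.976 -4.038 -1.182
vertex 1.205 -3.322 0.675
endloop
endfacet
facet normal -0.433 -0.645 -0.630
outer loop
vertex 0.976 -4.038 -1.182
vertex 0.455 -4.438 -0.415
vertex 0.296 -3.688 -1.073
endloop
endfacet
facet normal 0.377 0.848 -0.373
outer loop
vertex 0.976 -4.038 -1.182
vertex 0.296 -3.688 -1.073
vertex 1.205 -3.322 0.675
endloop
endfacet
facet normal -0.433 -0.645 -0.630
outer loop
vertex 0.296 -3.688 -1.073
vertex 0.455 -4.438 -0.415
vertex -0.291 -3.777 -0.578
endloop
endfacet
facet normal -0.222 0.971 -0.088
outer loop
vertex 0.296 -3.688 -1.073
vertex -0.291 -3.777 -0.578
vertex 1.205 -3.322 0.675
endloop
endfacet
facet normal -0.434 -0.645 -0.629
outer loop
vertex -0.291 -3.777 -0.578
vertex 0.455 -4.438 -0.415
vertex -0.441 -4.253 0.013
endloop
endfacet
facet normal -0.569 0.705 0.423
outer loop
vertex -0.291 -3.777 -0.578
vertex -0.441 -4.253 0.013
vertex 1.205 -3.322 0.675
endloop
endfacet
facet normal -0.434 -0.644 -0.630
outer loop
vertex -0.441 -4.253 0.013
vertex 0.455 -4.438 -0.415
vertex -0.066 -4.837 0.352
endloop
endfacet
facet normal -0.462 0.204 0.863
outer loop
vertex -0.441 -4.253 0.013
vertex -0.066 -4.837 0.352
vertex 1.205 -3.322 0.675
endloop
endfacet
facet normal -0.432 -0.645 -0.630
outer loop
vertex -0.066 -4.837 0.352
vertex 0.455 -4.438 -0.415
vertex 0.615 -5.187 0.243
endloop
endfacet
facet normal 0.034 -0.236 0.971
outer loop
vertex -0.066 -4.837 0.352
vertex 0.615 -5.187 0.243
vertex 1.205 -3.322 0.675
endloop
endfacet
facet normal -0.433 -0.645 -0.629
outer loop
vertex 0.615 -5.187 0.243
vertex 0.455 -4.438 -0.415
vertex 1.202 -5.098 -0.252
endloop
endfacet
facet normal 0.633 -0.359 0.686
outer loop
vertex 0.615 -5.187 0.243
vertex 1.202 -5.098 -0.252
vertex 1.205 -3.322 0.675
endloop
endfacet
facet normal -0.432 -0.645 -0.630
outer loop
vertex 1.202 -5.098 -0.252
vertex 0.455 -4.438 -0.415
vertex 1.352 -4.622 -0.842
endloop
endfacet
facet normal 0.980 -0.093 0.174
outer loop
vertex 1.202 -5.098 -0.252
vertex 1.352 -4.622 -0.842
vertex 1.205 -3.322 0.675
endloop
endfacet
facet normal -0.388 -0.189 -0.902
outer loop
vertex 3.481 -0.286 0.648
vertex 3.02 -0.807 0.956
vertex 2.972 -0.061 0.82
endloop
endfacet
facet normal 0.439 0.887 0.139
outer loop
vertex 3.481 -0.286 0.648
vertex 2.972 -0.061 0.82
vertex 3.54 -0.553 2.164
endloop
endfacet
facet normal -0.387 -0.189 -0.903
outer loop
vertex 2.972 -0.061 0.82
vertex 3.02 -0.807 0.956
vertex 2.492 -0.272 1.07
endloop
endfacet
facet normal -0.183 0.896 0.405
outer loop
vertex 2.972 -0.061 0.82
vertex 2.492 -0.272 1.07
vertex 3.54 -0.553 2.164
endloop
endfacet
facet normal -0.387 -0.190 -0.902
outer loop
vertex 2.492 -0.272 1.07
vertex 3.02 -0.807 0.956
vertex 2.321 -0.797 1.254
endloop
endfacet
facet normal -0.594 0.431 0.679
outer loop
vertex 2.492 -0.272 1.07
vertex 2.321 -0.797 1.254
vertex 3.54 -0.553 2.164
endloop
endfacet
facet normal -0.387 -0.190 -0.902
outer loop
vertex 2.321 -0.797 1.254
vertex 3.02 -0.807 0.956
vertex 2.56 -1.328 1.263
endloop
endfacet
facet normal -0.551 -0.234 0.801
outer loop
vertex 2.321 -0.797 1.254
vertex 2.56 -1.328 1.263
vertex 3.54 -0.553 2.164
endloop
endfacet
facet normal -0.388 -0.189 -0.902
outer loop
vertex 2.56 -1.328 1.263
vertex 3.02 -0.807 0.956
vertex 3.068 -1.553 1.092
endloop
endfacet
facet normal -0.080 -0.711 0.699
outer loop
vertex 2.56 -1.328 1.263
vertex 3.068 -1.553 1.092
vertex 3.54 -0.553 2.164
endloop
endfacet
facet normal -0.388 -0.189 -0.902
outer loop
vertex 3.068 -1.553 1.092
vertex 3.02 -0.807 0.956
vertex 3.548 -1.341 0.841
endloop
endfacet
facet normal 0.544 -0.720 0.432
outer loop
vertex 3.068 -1.553 1.092
vertex 3.548 -1.341 0.841
vertex 3.54 -0.553 2.164
endloop
endfacet
facet normal -0.388 -0.190 -0.902
outer loop
vertex 3.548 -1.341 0.841
vertex 3.02 -0.807 0.956
vertex 3.719 -0.816 0.657
endloop
endfacet
facet normal 0.954 -0.255 0.158
outer loop
vertex 3.548 -1.341 0.841
vertex 3.719 -0.816 0.657
vertex 3.54 -0.553 2.164
endloop
endfacet
facet normal -0.388 -0.190 -0.902
outer loop
vertex 3.719 -0.816 0.657
vertex 3.02 -0.807 0.956
vertex 3.481 -0.286 0.648
endloop
endfacet
facet normal 0.911 0.410 0.037
outer loop
vertex 3.719 -0.816 0.657
vertex 3.481 -0.286 0.648
vertex 3.54 -0.553 2.164
endloop
endfacet
facet normal -0.579 -0.645 -0.499
outer loop
vertex 2.178 -2.438 -3.009
vertex 1.747 -2.571 -2.337
vertex 1.529 -1.981 -2.847
endloop
endfacet
facet normal 0.431 0.776 -0.461
outer loop
vertex 2.178 -2.438 -3.009
vertex 1.529 -1.981 -2.847
vertex 2.413 -1.829 -1.763
endloop
endfacet
facet normal -0.579 -0.645 -0.499
outer loop
vertex 1.529 -1.981 -2.847
vertex 1.747 -2.571 -2.337
vertex 1.098 -2.114 -2.175
endloop
endfacet
facet normal -0.226 0.973 0.048
outer loop
vertex 1.529 -1.981 -2.847
vertex 1.098 -2.114 -2.175
vertex 2.413 -1.829 -1.763
endloop
endfacet
facet normal -0.579 -0.645 -0.498
outer loop
vertex 1.098 -2.114 -2.175
vertex 1.747 -2.571 -2.337
vertex 1.316 -2.704 -1.664
endloop
endfacet
facet normal -0.356 0.533 0.767
outer loop
vertex 1.098 -2.114 -2.175
vertex 1.316 -2.704 -1.664
vertex 2.413 -1.829 -1.763
endloop
endfacet
facet normal -0.579 -0.645 -0.498
outer loop
vertex 1.316 -2.704 -1.664
vertex 1.747 -2.571 -2.337
vertex 1.965 -3.161 -1.826
endloop
endfacet
facet normal 0.171 -0.104 0.980
outer loop
vertex 1.316 -2.704 -1.664
vertex 1.965 -3.161 -1.826
vertex 2.413 -1.829 -1.763
endloop
endfacet
facet normal -0.579 -0.645 -0.498
outer loop
vertex 1.965 -3.161 -1.826
vertex 1.747 -2.571 -2.337
vertex 2.396 -3.028 -2.499
endloop
endfacet
facet normal 0.829 -0.301 0.471
outer loop
vertex 1.965 -3.161 -1.826
vertex 2.396 -3.028 -2.499
vertex 2.413 -1.829 -1.763
endloop
endfacet
facet normal -0.579 -0.645 -0.499
outer loop
vertex 2.396 -3.028 -2.499
vertex 1.747 -2.571 -2.337
vertex 2.178 -2.438 -3.009
endloop
endfacet
facet normal 0.959 0.139 -0.249
outer loop
vertex 2.396 -3.028 -2.499
vertex 2.178 -2.438 -3.009
vertex 2.413 -1.829 -1.763
endloop
endfacet

endsolid


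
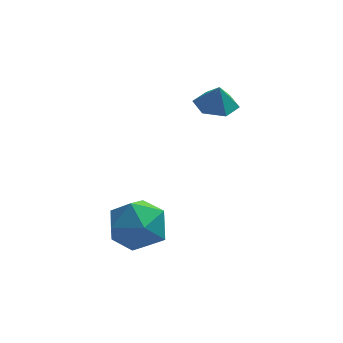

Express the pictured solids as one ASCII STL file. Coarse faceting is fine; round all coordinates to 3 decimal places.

solid 
facet normal -0.111 0.108 -0.988
outer loop
vertex 3.905 4.276 1.288
vertex 3.374 3.575 1.271
vertex 3.038 4.378 1.397
endloop
endfacet
facet normal 0.169 0.723 0.670
outer loop
vertex 3.905 4.276 1.288
vertex 3.038 4.378 1.397
vertex 3.486 3.465 2.269
endloop
endfacet
facet normal -0.111 0.108 -0.988
outer loop
vertex 3.038 4.378 1.397
vertex 3.374 3.575 1.271
vertex 2.506 3.677 1.38
endloop
endfacet
facet normal -0.563 0.410 0.718
outer loop
vertex 3.038 4.378 1.397
vertex 2.506 3.677 1.38
vertex 3.486 3.465 2.269
endloop
endfacet
facet normal -0.111 0.108 -0.988
outer loop
vertex 2.506 3.677 1.38
vertex 3.374 3.575 1.271
vertex 2.842 2.874 1.254
endloop
endfacet
facet normal -0.665 -0.379 0.643
outer loop
vertex 2.506 3.677 1.38
vertex 2.842 2.874 1.254
vertex 3.486 3.465 2.269
endloop
endfacet
facet normal -0.111 0.108 -0.988
outer loop
vertex 2.842 2.874 1.254
vertex 3.374 3.575 1.271
vertex 3.709 2.771 1.145
endloop
endfacet
facet normal -0.036 -0.854 0.520
outer loop
vertex 2.842 2.874 1.254
vertex 3.709 2.771 1.145
vertex 3.486 3.465 2.269
endloop
endfacet
facet normal -0.111 0.108 -0.988
outer loop
vertex 3.709 2.771 1.145
vertex 3.374 3.575 1.271
vertex 4.241 3.472 1.162
endloop
endfacet
facet normal 0.697 -0.540 0.472
outer loop
vertex 3.709 2.771 1.145
vertex 4.241 3.472 1.162
vertex 3.486 3.465 2.269
endloop
endfacet
facet normal -0.111 0.108 -0.988
outer loop
vertex 4.241 3.472 1.162
vertex 3.374 3.575 1.271
vertex 3.905 4.276 1.288
endloop
endfacet
facet normal 0.800 0.248 0.547
outer loop
vertex 4.241 3.472 1.162
vertex 3.905 4.276 1.288
vertex 3.486 3.465 2.269
endloop
endfacet
facet normal -0.755 0.005 0.656
outer loop
vertex -0.514 0.47 -2.322
vertex -0.483 -0.791 -2.276
vertex 0.218 -0.113 -1.475
endloop
endfacet
facet normal -0.358 0.595 0.719
outer loop
vertex -0.514 0.47 -2.322
vertex 0.218 -0.113 -1.475
vertex 0.652 0.897 -2.095
endloop
endfacet
facet normal -0.358 0.930 0.088
outer loop
vertex -0.514 0.47 -2.322
vertex 0.652 0.897 -2.095
vertex 0.219 0.843 -3.279
endloop
endfacet
facet normal -0.754 0.546 -0.365
outer loop
vertex -0.514 0.47 -2.322
vertex 0.219 0.843 -3.279
vertex -0.482 -0.2 -3.391
endloop
endfacet
facet normal -1.000 -0.025 -0.014
outer loop
vertex -0.514 0.47 -2.322
vertex -0.482 -0.2 -3.391
vertex -0.483 -0.791 -2.276
endloop
endfacet
facet normal 0.312 0.396 0.864
outer loop
vertex 0.652 0.897 -2.095
vertex 0.218 -0.113 -1.475
vertex 1.402 -0.1 -1.909
endloop
endfacet
facet normal -0.330 -0.558 0.761
outer loop
vertex 0.218 -0.113 -1.475
vertex -0.483 -0.791 -2.276
vertex 0.701 -1.143 -2.021
endloop
endfacet
facet normal -0.727 -0.607 -0.322
outer loop
vertex -0.483 -0.791 -2.276
vertex -0.482 -0.2 -3.391
vertex 0.268 -1.197 -3.205
endloop
endfacet
facet normal -0.329 0.317 -0.889
outer loop
vertex -0.482 -0.2 -3.391
vertex 0.219 0.843 -3.279
vertex 0.702 -0.187 -3.825
endloop
endfacet
facet normal 0.312 0.937 -0.157
outer loop
vertex 0.219 0.843 -3.279
vertex 0.652 0.897 -2.095
vertex 1.403 0.491 -3.024
endloop
endfacet
facet normal 0.754 -0.546 0.365
outer loop
vertex 1.434 -0.77 -2.978
vertex 1.402 -0.1 -1.909
vertex 0.701 -1.143 -2.021
endloop
endfacet
facet normal 0.358 -0.930 -0.088
outer loop
vertex 1.434 -0.77 -2.978
vertex 0.701 -1.143 -2.021
vertex 0.268 -1.197 -3.205
endloop
endfacet
facet normal 0.358 -0.595 -0.719
outer loop
vertex 1.434 -0.77 -2.978
vertex 0.268 -1.197 -3.205
vertex 0.702 -0.187 -3.825
endloop
endfacet
facet normal 0.755 -0.005 -0.656
outer loop
vertex 1.434 -0.77 -2.978
vertex 0.702 -0.187 -3.825
vertex 1.403 0.491 -3.024
endloop
endfacet
facet normal 1.000 0.025 0.014
outer loop
vertex 1.434 -0.77 -2.978
vertex 1.403 0.491 -3.024
vertex 1.402 -0.1 -1.909
endloop
endfacet
facet normal 0.329 -0.317 0.889
outer loop
vertex 0.701 -1.143 -2.021
vertex 1.402 -0.1 -1.909
vertex 0.218 -0.113 -1.475
endloop
endfacet
facet normal -0.312 -0.937 0.157
outer loop
vertex 0.268 -1.197 -3.205
vertex 0.701 -1.143 -2.021
vertex -0.483 -0.791 -2.276
endloop
endfacet
facet normal -0.312 -0.396 -0.864
outer loop
vertex 0.702 -0.187 -3.825
vertex 0.268 -1.197 -3.205
vertex -0.482 -0.2 -3.391
endloop
endfacet
facet normal 0.330 0.558 -0.761
outer loop
vertex 1.403 0.491 -3.024
vertex 0.702 -0.187 -3.825
vertex 0.219 0.843 -3.279
endloop
endfacet
facet normal 0.727 0.607 0.322
outer loop
vertex 1.402 -0.1 -1.909
vertex 1.403 0.491 -3.024
vertex 0.652 0.897 -2.095
endloop
endfacet

endsolid


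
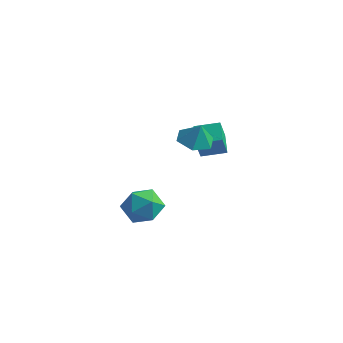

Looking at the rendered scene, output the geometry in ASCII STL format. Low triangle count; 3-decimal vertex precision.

solid 
facet normal -0.296 -0.001 -0.955
outer loop
vertex 0.343 -3.419 2.761
vertex -0.504 -3.341 3.023
vertex -0.016 -2.612 2.871
endloop
endfacet
facet normal 0.872 0.340 0.353
outer loop
vertex 0.343 -3.419 2.761
vertex -0.016 -2.612 2.871
vertex -0.196 -3.339 4.017
endloop
endfacet
facet normal -0.296 -0.001 -0.955
outer loop
vertex -0.016 -2.612 2.871
vertex -0.504 -3.341 3.023
vertex -0.863 -2.534 3.133
endloop
endfacet
facet normal 0.243 0.801 0.547
outer loop
vertex -0.016 -2.612 2.871
vertex -0.863 -2.534 3.133
vertex -0.196 -3.339 4.017
endloop
endfacet
facet normal -0.296 -0.001 -0.955
outer loop
vertex -0.863 -2.534 3.133
vertex -0.504 -3.341 3.023
vertex -1.351 -3.263 3.285
endloop
endfacet
facet normal -0.453 0.462 0.762
outer loop
vertex -0.863 -2.534 3.133
vertex -1.351 -3.263 3.285
vertex -0.196 -3.339 4.017
endloop
endfacet
facet normal -0.296 -0.003 -0.955
outer loop
vertex -1.351 -3.263 3.285
vertex -0.504 -3.341 3.023
vertex -0.992 -4.07 3.176
endloop
endfacet
facet normal -0.520 -0.337 0.785
outer loop
vertex -1.351 -3.263 3.285
vertex -0.992 -4.07 3.176
vertex -0.196 -3.339 4.017
endloop
endfacet
facet normal -0.296 -0.003 -0.955
outer loop
vertex -0.992 -4.07 3.176
vertex -0.504 -3.341 3.023
vertex -0.145 -4.148 2.914
endloop
endfacet
facet normal 0.109 -0.799 0.591
outer loop
vertex -0.992 -4.07 3.176
vertex -0.145 -4.148 2.914
vertex -0.196 -3.339 4.017
endloop
endfacet
facet normal -0.296 -0.003 -0.955
outer loop
vertex -0.145 -4.148 2.914
vertex -0.504 -3.341 3.023
vertex 0.343 -3.419 2.761
endloop
endfacet
facet normal 0.805 -0.460 0.375
outer loop
vertex -0.145 -4.148 2.914
vertex 0.343 -3.419 2.761
vertex -0.196 -3.339 4.017
endloop
endfacet
facet normal -0.552 0.766 0.331
outer loop
vertex -1.376 -2.04 2.871
vertex -0.375 -1.427 3.121
vertex -1.387 -1.575 1.776
endloop
endfacet
facet normal -0.834 -0.511 -0.209
outer loop
vertex -0.725 -2.493 1.379
vertex -1.376 -2.04 2.871
vertex -1.387 -1.575 1.776
endloop
endfacet
facet normal -0.552 0.765 0.331
outer loop
vertex -1.387 -1.575 1.776
vertex -0.375 -1.427 3.121
vertex -0.386 -0.961 2.026
endloop
endfacet
facet normal -0.010 0.391 -0.920
outer loop
vertex -0.386 -0.961 2.026
vertex -0.725 -2.493 1.379
vertex -1.387 -1.575 1.776
endloop
endfacet
facet normal 0.010 -0.391 0.920
outer loop
vertex -1.376 -2.04 2.871
vertex 0.287 -2.345 2.724
vertex -0.375 -1.427 3.121
endloop
endfacet
facet normal -0.834 -0.511 -0.209
outer loop
vertex -0.714 -2.959 2.474
vertex -1.376 -2.04 2.871
vertex -0.725 -2.493 1.379
endloop
endfacet
facet normal 0.010 -0.391 0.920
outer loop
vertex -0.714 -2.959 2.474
vertex 0.287 -2.345 2.724
vertex -1.376 -2.04 2.871
endloop
endfacet
facet normal 0.834 0.511 0.209
outer loop
vertex -0.375 -1.427 3.121
vertex 0.287 -2.345 2.724
vertex -0.386 -0.961 2.026
endloop
endfacet
facet normal -0.009 0.391 -0.920
outer loop
vertex 0.276 -1.88 1.629
vertex -0.725 -2.493 1.379
vertex -0.386 -0.961 2.026
endloop
endfacet
facet normal 0.834 0.511 0.209
outer loop
vertex -0.386 -0.961 2.026
vertex 0.287 -2.345 2.724
vertex 0.276 -1.88 1.629
endloop
endfacet
facet normal 0.552 -0.766 -0.331
outer loop
vertex 0.276 -1.88 1.629
vertex -0.714 -2.959 2.474
vertex -0.725 -2.493 1.379
endloop
endfacet
facet normal 0.552 -0.765 -0.331
outer loop
vertex 0.287 -2.345 2.724
vertex -0.714 -2.959 2.474
vertex 0.276 -1.88 1.629
endloop
endfacet
facet normal 0.187 0.013 0.982
outer loop
vertex -3.275 -2.484 -1.769
vertex -3.764 -3.445 -1.663
vertex -2.702 -3.398 -1.866
endloop
endfacet
facet normal 0.691 0.367 0.622
outer loop
vertex -3.275 -2.484 -1.769
vertex -2.702 -3.398 -1.866
vertex -2.527 -2.574 -2.547
endloop
endfacet
facet normal 0.373 0.892 0.256
outer loop
vertex -3.275 -2.484 -1.769
vertex -2.527 -2.574 -2.547
vertex -3.482 -2.112 -2.765
endloop
endfacet
facet normal -0.327 0.861 0.390
outer loop
vertex -3.275 -2.484 -1.769
vertex -3.482 -2.112 -2.765
vertex -4.247 -2.65 -2.219
endloop
endfacet
facet normal -0.443 0.318 0.839
outer loop
vertex -3.275 -2.484 -1.769
vertex -4.247 -2.65 -2.219
vertex -3.764 -3.445 -1.663
endloop
endfacet
facet normal 0.985 -0.082 0.154
outer loop
vertex -2.527 -2.574 -2.547
vertex -2.702 -3.398 -1.866
vertex -2.553 -3.59 -2.921
endloop
endfacet
facet normal 0.170 -0.656 0.735
outer loop
vertex -2.702 -3.398 -1.866
vertex -3.764 -3.445 -1.663
vertex -3.318 -4.128 -2.375
endloop
endfacet
facet normal -0.849 -0.164 0.503
outer loop
vertex -3.764 -3.445 -1.663
vertex -4.247 -2.65 -2.219
vertex -4.273 -3.666 -2.593
endloop
endfacet
facet normal -0.662 0.715 -0.224
outer loop
vertex -4.247 -2.65 -2.219
vertex -3.482 -2.112 -2.765
vertex -4.098 -2.842 -3.274
endloop
endfacet
facet normal 0.470 0.765 -0.439
outer loop
vertex -3.482 -2.112 -2.765
vertex -2.527 -2.574 -2.547
vertex -3.036 -2.795 -3.477
endloop
endfacet
facet normal 0.327 -0.861 -0.390
outer loop
vertex -3.525 -3.756 -3.371
vertex -2.553 -3.59 -2.921
vertex -3.318 -4.128 -2.375
endloop
endfacet
facet normal -0.373 -0.892 -0.256
outer loop
vertex -3.525 -3.756 -3.371
vertex -3.318 -4.128 -2.375
vertex -4.273 -3.666 -2.593
endloop
endfacet
facet normal -0.691 -0.367 -0.622
outer loop
vertex -3.525 -3.756 -3.371
vertex -4.273 -3.666 -2.593
vertex -4.098 -2.842 -3.274
endloop
endfacet
facet normal -0.187 -0.013 -0.982
outer loop
vertex -3.525 -3.756 -3.371
vertex -4.098 -2.842 -3.274
vertex -3.036 -2.795 -3.477
endloop
endfacet
facet normal 0.443 -0.318 -0.839
outer loop
vertex -3.525 -3.756 -3.371
vertex -3.036 -2.795 -3.477
vertex -2.553 -3.59 -2.921
endloop
endfacet
facet normal 0.662 -0.715 0.224
outer loop
vertex -3.318 -4.128 -2.375
vertex -2.553 -3.59 -2.921
vertex -2.702 -3.398 -1.866
endloop
endfacet
facet normal -0.470 -0.765 0.439
outer loop
vertex -4.273 -3.666 -2.593
vertex -3.318 -4.128 -2.375
vertex -3.764 -3.445 -1.663
endloop
endfacet
facet normal -0.985 0.082 -0.154
outer loop
vertex -4.098 -2.842 -3.274
vertex -4.273 -3.666 -2.593
vertex -4.247 -2.65 -2.219
endloop
endfacet
facet normal -0.170 0.656 -0.735
outer loop
vertex -3.036 -2.795 -3.477
vertex -4.098 -2.842 -3.274
vertex -3.482 -2.112 -2.765
endloop
endfacet
facet normal 0.849 0.164 -0.503
outer loop
vertex -2.553 -3.59 -2.921
vertex -3.036 -2.795 -3.477
vertex -2.527 -2.574 -2.547
endloop
endfacet

endsolid


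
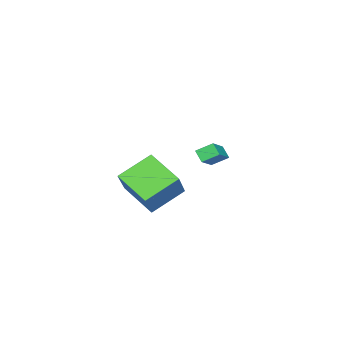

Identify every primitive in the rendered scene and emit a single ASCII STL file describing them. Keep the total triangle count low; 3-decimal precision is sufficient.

solid 
facet normal -0.621 -0.186 -0.761
outer loop
vertex 2.423 -3.372 -0.329
vertex 0.862 -2.376 0.702
vertex 3.006 -1.491 -1.265
endloop
endfacet
facet normal 0.737 -0.470 -0.486
outer loop
vertex 4.298 -1.104 0.318
vertex 2.423 -3.372 -0.329
vertex 3.006 -1.491 -1.265
endloop
endfacet
facet normal -0.621 -0.186 -0.761
outer loop
vertex 3.006 -1.491 -1.265
vertex 0.862 -2.376 0.702
vertex 1.444 -0.495 -0.234
endloop
endfacet
facet normal 0.267 0.863 -0.429
outer loop
vertex 1.444 -0.495 -0.234
vertex 4.298 -1.104 0.318
vertex 3.006 -1.491 -1.265
endloop
endfacet
facet normal -0.267 -0.863 0.429
outer loop
vertex 2.423 -3.372 -0.329
vertex 2.154 -1.989 2.285
vertex 0.862 -2.376 0.702
endloop
endfacet
facet normal 0.736 -0.470 -0.487
outer loop
vertex 3.716 -2.985 1.254
vertex 2.423 -3.372 -0.329
vertex 4.298 -1.104 0.318
endloop
endfacet
facet normal -0.267 -0.863 0.429
outer loop
vertex 3.716 -2.985 1.254
vertex 2.154 -1.989 2.285
vertex 2.423 -3.372 -0.329
endloop
endfacet
facet normal -0.737 0.470 0.486
outer loop
vertex 0.862 -2.376 0.702
vertex 2.154 -1.989 2.285
vertex 1.444 -0.495 -0.234
endloop
endfacet
facet normal 0.267 0.863 -0.429
outer loop
vertex 2.737 -0.108 1.349
vertex 4.298 -1.104 0.318
vertex 1.444 -0.495 -0.234
endloop
endfacet
facet normal -0.736 0.470 0.486
outer loop
vertex 1.444 -0.495 -0.234
vertex 2.154 -1.989 2.285
vertex 2.737 -0.108 1.349
endloop
endfacet
facet normal 0.621 0.186 0.761
outer loop
vertex 2.737 -0.108 1.349
vertex 3.716 -2.985 1.254
vertex 4.298 -1.104 0.318
endloop
endfacet
facet normal 0.621 0.186 0.761
outer loop
vertex 2.154 -1.989 2.285
vertex 3.716 -2.985 1.254
vertex 2.737 -0.108 1.349
endloop
endfacet
facet normal -0.832 -0.096 -0.547
outer loop
vertex -3.675 -2.096 -0.381
vertex -4.122 -1.3 0.159
vertex -3.379 -1.559 -0.926
endloop
endfacet
facet normal 0.421 -0.750 -0.510
outer loop
vertex -1.998 -1.4 -0.019
vertex -3.675 -2.096 -0.381
vertex -3.379 -1.559 -0.926
endloop
endfacet
facet normal -0.832 -0.096 -0.547
outer loop
vertex -3.379 -1.559 -0.926
vertex -4.122 -1.3 0.159
vertex -3.826 -0.764 -0.386
endloop
endfacet
facet normal 0.361 0.654 -0.664
outer loop
vertex -3.826 -0.764 -0.386
vertex -1.998 -1.4 -0.019
vertex -3.379 -1.559 -0.926
endloop
endfacet
facet normal -0.361 -0.654 0.665
outer loop
vertex -3.675 -2.096 -0.381
vertex -2.741 -1.141 1.066
vertex -4.122 -1.3 0.159
endloop
endfacet
facet normal 0.421 -0.750 -0.509
outer loop
vertex -2.294 -1.936 0.526
vertex -3.675 -2.096 -0.381
vertex -1.998 -1.4 -0.019
endloop
endfacet
facet normal -0.361 -0.654 0.665
outer loop
vertex -2.294 -1.936 0.526
vertex -2.741 -1.141 1.066
vertex -3.675 -2.096 -0.381
endloop
endfacet
facet normal -0.421 0.750 0.509
outer loop
vertex -4.122 -1.3 0.159
vertex -2.741 -1.141 1.066
vertex -3.826 -0.764 -0.386
endloop
endfacet
facet normal 0.361 0.654 -0.665
outer loop
vertex -2.445 -0.604 0.521
vertex -1.998 -1.4 -0.019
vertex -3.826 -0.764 -0.386
endloop
endfacet
facet normal -0.422 0.750 0.510
outer loop
vertex -3.826 -0.764 -0.386
vertex -2.741 -1.141 1.066
vertex -2.445 -0.604 0.521
endloop
endfacet
facet normal 0.832 0.096 0.547
outer loop
vertex -2.445 -0.604 0.521
vertex -2.294 -1.936 0.526
vertex -1.998 -1.4 -0.019
endloop
endfacet
facet normal 0.832 0.096 0.547
outer loop
vertex -2.741 -1.141 1.066
vertex -2.294 -1.936 0.526
vertex -2.445 -0.604 0.521
endloop
endfacet

endsolid


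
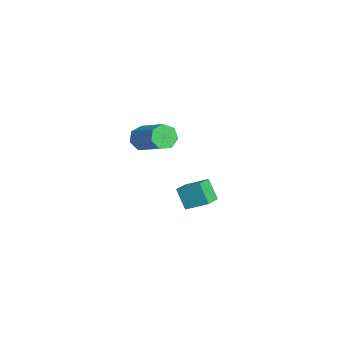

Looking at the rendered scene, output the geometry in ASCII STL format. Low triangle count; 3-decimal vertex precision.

solid 
facet normal -0.792 -0.359 -0.494
outer loop
vertex 2.166 1.04 1.462
vertex 1.905 0.75 2.091
vertex 1.779 1.421 1.805
endloop
endfacet
facet normal 0.101 0.721 -0.686
outer loop
vertex 2.166 1.04 1.462
vertex 1.779 1.421 1.805
vertex 3.796 1.781 2.481
endloop
endfacet
facet normal 0.101 0.721 -0.685
outer loop
vertex 3.796 1.781 2.481
vertex 1.779 1.421 1.805
vertex 3.409 2.161 2.824
endloop
endfacet
facet normal 0.791 0.359 0.495
outer loop
vertex 3.796 1.781 2.481
vertex 3.409 2.161 2.824
vertex 3.535 1.49 3.109
endloop
endfacet
facet normal -0.791 -0.359 -0.495
outer loop
vertex 1.779 1.421 1.805
vertex 1.905 0.75 2.091
vertex 1.487 1.296 2.363
endloop
endfacet
facet normal -0.409 0.913 -0.009
outer loop
vertex 1.779 1.421 1.805
vertex 1.487 1.296 2.363
vertex 3.409 2.161 2.824
endloop
endfacet
facet normal -0.409 0.913 -0.009
outer loop
vertex 3.409 2.161 2.824
vertex 1.487 1.296 2.363
vertex 3.117 2.036 3.382
endloop
endfacet
facet normal 0.792 0.359 0.495
outer loop
vertex 3.409 2.161 2.824
vertex 3.117 2.036 3.382
vertex 3.535 1.49 3.109
endloop
endfacet
facet normal -0.791 -0.359 -0.495
outer loop
vertex 1.487 1.296 2.363
vertex 1.905 0.75 2.091
vertex 1.509 0.76 2.716
endloop
endfacet
facet normal -0.610 0.418 0.673
outer loop
vertex 1.487 1.296 2.363
vertex 1.509 0.76 2.716
vertex 3.117 2.036 3.382
endloop
endfacet
facet normal -0.610 0.417 0.673
outer loop
vertex 3.117 2.036 3.382
vertex 1.509 0.76 2.716
vertex 3.14 1.5 3.735
endloop
endfacet
facet normal 0.792 0.359 0.494
outer loop
vertex 3.117 2.036 3.382
vertex 3.14 1.5 3.735
vertex 3.535 1.49 3.109
endloop
endfacet
facet normal -0.791 -0.359 -0.495
outer loop
vertex 1.509 0.76 2.716
vertex 1.905 0.75 2.091
vertex 1.83 0.216 2.598
endloop
endfacet
facet normal -0.353 -0.392 0.849
outer loop
vertex 1.509 0.76 2.716
vertex 1.83 0.216 2.598
vertex 3.14 1.5 3.735
endloop
endfacet
facet normal -0.353 -0.392 0.849
outer loop
vertex 3.14 1.5 3.735
vertex 1.83 0.216 2.598
vertex 3.46 0.957 3.617
endloop
endfacet
facet normal 0.792 0.359 0.494
outer loop
vertex 3.14 1.5 3.735
vertex 3.46 0.957 3.617
vertex 3.535 1.49 3.109
endloop
endfacet
facet normal -0.791 -0.359 -0.495
outer loop
vertex 1.83 0.216 2.598
vertex 1.905 0.75 2.091
vertex 2.207 0.074 2.098
endloop
endfacet
facet normal 0.171 -0.907 0.386
outer loop
vertex 1.83 0.216 2.598
vertex 2.207 0.074 2.098
vertex 3.46 0.957 3.617
endloop
endfacet
facet normal 0.171 -0.907 0.386
outer loop
vertex 3.46 0.957 3.617
vertex 2.207 0.074 2.098
vertex 3.837 0.815 3.117
endloop
endfacet
facet normal 0.791 0.360 0.494
outer loop
vertex 3.46 0.957 3.617
vertex 3.837 0.815 3.117
vertex 3.535 1.49 3.109
endloop
endfacet
facet normal -0.792 -0.359 -0.495
outer loop
vertex 2.207 0.074 2.098
vertex 1.905 0.75 2.091
vertex 2.357 0.441 1.592
endloop
endfacet
facet normal 0.566 -0.738 -0.368
outer loop
vertex 2.207 0.074 2.098
vertex 2.357 0.441 1.592
vertex 3.837 0.815 3.117
endloop
endfacet
facet normal 0.566 -0.738 -0.368
outer loop
vertex 3.837 0.815 3.117
vertex 2.357 0.441 1.592
vertex 3.987 1.182 2.611
endloop
endfacet
facet normal 0.791 0.360 0.495
outer loop
vertex 3.837 0.815 3.117
vertex 3.987 1.182 2.611
vertex 3.535 1.49 3.109
endloop
endfacet
facet normal -0.791 -0.360 -0.494
outer loop
vertex 2.357 0.441 1.592
vertex 1.905 0.75 2.091
vertex 2.166 1.04 1.462
endloop
endfacet
facet normal 0.534 -0.013 -0.845
outer loop
vertex 2.357 0.441 1.592
vertex 2.166 1.04 1.462
vertex 3.987 1.182 2.611
endloop
endfacet
facet normal 0.534 -0.013 -0.845
outer loop
vertex 3.987 1.182 2.611
vertex 2.166 1.04 1.462
vertex 3.796 1.781 2.481
endloop
endfacet
facet normal 0.791 0.360 0.495
outer loop
vertex 3.987 1.182 2.611
vertex 3.796 1.781 2.481
vertex 3.535 1.49 3.109
endloop
endfacet
facet normal -0.485 -0.253 0.837
outer loop
vertex 0.679 3.766 -2.3
vertex -0.213 4.419 -2.619
vertex 0.132 2.708 -2.936
endloop
endfacet
facet normal 0.775 -0.568 0.278
outer loop
vertex 0.773 3.041 -4.041
vertex 0.679 3.766 -2.3
vertex 0.132 2.708 -2.936
endloop
endfacet
facet normal -0.485 -0.253 0.837
outer loop
vertex 0.132 2.708 -2.936
vertex -0.213 4.419 -2.619
vertex -0.759 3.361 -3.255
endloop
endfacet
facet normal -0.405 -0.783 -0.471
outer loop
vertex -0.759 3.361 -3.255
vertex 0.773 3.041 -4.041
vertex 0.132 2.708 -2.936
endloop
endfacet
facet normal 0.405 0.784 0.471
outer loop
vertex 0.679 3.766 -2.3
vertex 0.428 4.752 -3.724
vertex -0.213 4.419 -2.619
endloop
endfacet
facet normal 0.775 -0.567 0.278
outer loop
vertex 1.319 4.099 -3.405
vertex 0.679 3.766 -2.3
vertex 0.773 3.041 -4.041
endloop
endfacet
facet normal 0.406 0.783 0.471
outer loop
vertex 1.319 4.099 -3.405
vertex 0.428 4.752 -3.724
vertex 0.679 3.766 -2.3
endloop
endfacet
facet normal -0.775 0.567 -0.279
outer loop
vertex -0.213 4.419 -2.619
vertex 0.428 4.752 -3.724
vertex -0.759 3.361 -3.255
endloop
endfacet
facet normal -0.405 -0.784 -0.471
outer loop
vertex -0.119 3.694 -4.36
vertex 0.773 3.041 -4.041
vertex -0.759 3.361 -3.255
endloop
endfacet
facet normal -0.775 0.568 -0.278
outer loop
vertex -0.759 3.361 -3.255
vertex 0.428 4.752 -3.724
vertex -0.119 3.694 -4.36
endloop
endfacet
facet normal 0.485 0.253 -0.837
outer loop
vertex -0.119 3.694 -4.36
vertex 1.319 4.099 -3.405
vertex 0.773 3.041 -4.041
endloop
endfacet
facet normal 0.485 0.253 -0.837
outer loop
vertex 0.428 4.752 -3.724
vertex 1.319 4.099 -3.405
vertex -0.119 3.694 -4.36
endloop
endfacet

endsolid
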